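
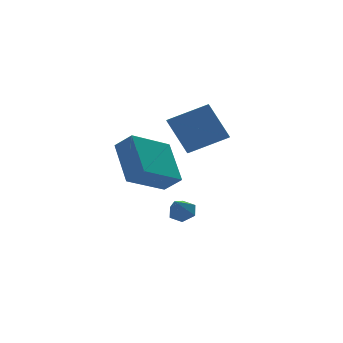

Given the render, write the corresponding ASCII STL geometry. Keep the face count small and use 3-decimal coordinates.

solid 
facet normal 0.519 0.474 -0.712
outer loop
vertex 0.778 -1.547 -1.171
vertex 0.244 -1.434 -1.485
vertex 0.452 -1.02 -1.058
endloop
endfacet
facet normal 0.416 0.063 0.907
outer loop
vertex 0.778 -1.547 -1.171
vertex 0.452 -1.02 -1.058
vertex -0.404 -2.026 -0.595
endloop
endfacet
facet normal 0.518 0.474 -0.712
outer loop
vertex 0.452 -1.02 -1.058
vertex 0.244 -1.434 -1.485
vertex -0.082 -0.907 -1.371
endloop
endfacet
facet normal -0.306 0.600 0.739
outer loop
vertex 0.452 -1.02 -1.058
vertex -0.082 -0.907 -1.371
vertex -0.404 -2.026 -0.595
endloop
endfacet
facet normal 0.519 0.475 -0.711
outer loop
vertex -0.082 -0.907 -1.371
vertex 0.244 -1.434 -1.485
vertex -0.291 -1.32 -1.799
endloop
endfacet
facet normal -0.930 0.349 0.117
outer loop
vertex -0.082 -0.907 -1.371
vertex -0.291 -1.32 -1.799
vertex -0.404 -2.026 -0.595
endloop
endfacet
facet normal 0.519 0.474 -0.712
outer loop
vertex -0.291 -1.32 -1.799
vertex 0.244 -1.434 -1.485
vertex 0.035 -1.847 -1.912
endloop
endfacet
facet normal -0.831 -0.442 -0.337
outer loop
vertex -0.291 -1.32 -1.799
vertex 0.035 -1.847 -1.912
vertex -0.404 -2.026 -0.595
endloop
endfacet
facet normal 0.519 0.474 -0.712
outer loop
vertex 0.035 -1.847 -1.912
vertex 0.244 -1.434 -1.485
vertex 0.57 -1.961 -1.598
endloop
endfacet
facet normal -0.109 -0.979 -0.170
outer loop
vertex 0.035 -1.847 -1.912
vertex 0.57 -1.961 -1.598
vertex -0.404 -2.026 -0.595
endloop
endfacet
facet normal 0.519 0.474 -0.712
outer loop
vertex 0.57 -1.961 -1.598
vertex 0.244 -1.434 -1.485
vertex 0.778 -1.547 -1.171
endloop
endfacet
facet normal 0.516 -0.727 0.454
outer loop
vertex 0.57 -1.961 -1.598
vertex 0.778 -1.547 -1.171
vertex -0.404 -2.026 -0.595
endloop
endfacet
facet normal -0.272 0.464 0.843
outer loop
vertex 0.775 1.335 2.844
vertex 2.524 0.8 3.702
vertex 1.406 2.603 2.349
endloop
endfacet
facet normal -0.866 0.265 -0.424
outer loop
vertex 1.956 1.66 0.638
vertex 0.775 1.335 2.844
vertex 1.406 2.603 2.349
endloop
endfacet
facet normal -0.271 0.464 0.843
outer loop
vertex 1.406 2.603 2.349
vertex 2.524 0.8 3.702
vertex 3.154 2.067 3.207
endloop
endfacet
facet normal 0.421 0.845 -0.330
outer loop
vertex 3.154 2.067 3.207
vertex 1.956 1.66 0.638
vertex 1.406 2.603 2.349
endloop
endfacet
facet normal -0.421 -0.845 0.330
outer loop
vertex 0.775 1.335 2.844
vertex 3.074 -0.143 1.991
vertex 2.524 0.8 3.702
endloop
endfacet
facet normal -0.866 0.265 -0.425
outer loop
vertex 1.326 0.393 1.133
vertex 0.775 1.335 2.844
vertex 1.956 1.66 0.638
endloop
endfacet
facet normal -0.421 -0.845 0.330
outer loop
vertex 1.326 0.393 1.133
vertex 3.074 -0.143 1.991
vertex 0.775 1.335 2.844
endloop
endfacet
facet normal 0.866 -0.265 0.424
outer loop
vertex 2.524 0.8 3.702
vertex 3.074 -0.143 1.991
vertex 3.154 2.067 3.207
endloop
endfacet
facet normal 0.420 0.845 -0.330
outer loop
vertex 3.705 1.125 1.496
vertex 1.956 1.66 0.638
vertex 3.154 2.067 3.207
endloop
endfacet
facet normal 0.866 -0.265 0.425
outer loop
vertex 3.154 2.067 3.207
vertex 3.074 -0.143 1.991
vertex 3.705 1.125 1.496
endloop
endfacet
facet normal 0.272 -0.464 -0.843
outer loop
vertex 3.705 1.125 1.496
vertex 1.326 0.393 1.133
vertex 1.956 1.66 0.638
endloop
endfacet
facet normal 0.271 -0.464 -0.843
outer loop
vertex 3.074 -0.143 1.991
vertex 1.326 0.393 1.133
vertex 3.705 1.125 1.496
endloop
endfacet
facet normal -0.476 0.594 -0.648
outer loop
vertex -3.289 -3.74 1.576
vertex -3.058 -2.046 2.96
vertex -1.412 -3.242 0.653
endloop
endfacet
facet normal -0.105 -0.770 -0.629
outer loop
vertex -0.922 -3.854 1.32
vertex -3.289 -3.74 1.576
vertex -1.412 -3.242 0.653
endloop
endfacet
facet normal -0.477 0.594 -0.648
outer loop
vertex -1.412 -3.242 0.653
vertex -3.058 -2.046 2.96
vertex -1.182 -1.548 2.037
endloop
endfacet
facet normal 0.873 0.232 -0.429
outer loop
vertex -1.182 -1.548 2.037
vertex -0.922 -3.854 1.32
vertex -1.412 -3.242 0.653
endloop
endfacet
facet normal -0.873 -0.231 0.429
outer loop
vertex -3.289 -3.74 1.576
vertex -2.568 -2.658 3.627
vertex -3.058 -2.046 2.96
endloop
endfacet
facet normal -0.105 -0.770 -0.629
outer loop
vertex -2.798 -4.352 2.243
vertex -3.289 -3.74 1.576
vertex -0.922 -3.854 1.32
endloop
endfacet
facet normal -0.873 -0.232 0.429
outer loop
vertex -2.798 -4.352 2.243
vertex -2.568 -2.658 3.627
vertex -3.289 -3.74 1.576
endloop
endfacet
facet normal 0.105 0.770 0.629
outer loop
vertex -3.058 -2.046 2.96
vertex -2.568 -2.658 3.627
vertex -1.182 -1.548 2.037
endloop
endfacet
facet normal 0.873 0.232 -0.430
outer loop
vertex -0.691 -2.16 2.704
vertex -0.922 -3.854 1.32
vertex -1.182 -1.548 2.037
endloop
endfacet
facet normal 0.105 0.770 0.629
outer loop
vertex -1.182 -1.548 2.037
vertex -2.568 -2.658 3.627
vertex -0.691 -2.16 2.704
endloop
endfacet
facet normal 0.477 -0.594 0.648
outer loop
vertex -0.691 -2.16 2.704
vertex -2.798 -4.352 2.243
vertex -0.922 -3.854 1.32
endloop
endfacet
facet normal 0.476 -0.594 0.648
outer loop
vertex -2.568 -2.658 3.627
vertex -2.798 -4.352 2.243
vertex -0.691 -2.16 2.704
endloop
endfacet

endsolid


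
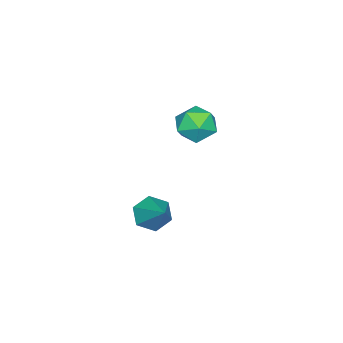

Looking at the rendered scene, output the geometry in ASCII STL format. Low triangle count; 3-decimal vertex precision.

solid 
facet normal -0.222 -0.036 0.974
outer loop
vertex -1.136 -2.07 2.333
vertex -1.453 -2.761 2.235
vertex -0.708 -2.703 2.407
endloop
endfacet
facet normal 0.367 0.349 0.862
outer loop
vertex -1.136 -2.07 2.333
vertex -0.708 -2.703 2.407
vertex -0.427 -2.09 2.039
endloop
endfacet
facet normal 0.200 0.885 0.421
outer loop
vertex -1.136 -2.07 2.333
vertex -0.427 -2.09 2.039
vertex -0.999 -1.771 1.64
endloop
endfacet
facet normal -0.492 0.830 0.261
outer loop
vertex -1.136 -2.07 2.333
vertex -0.999 -1.771 1.64
vertex -1.633 -2.185 1.761
endloop
endfacet
facet normal -0.754 0.260 0.603
outer loop
vertex -1.136 -2.07 2.333
vertex -1.633 -2.185 1.761
vertex -1.453 -2.761 2.235
endloop
endfacet
facet normal 0.844 -0.068 0.532
outer loop
vertex -0.427 -2.09 2.039
vertex -0.708 -2.703 2.407
vertex -0.307 -2.795 1.759
endloop
endfacet
facet normal -0.111 -0.692 0.713
outer loop
vertex -0.708 -2.703 2.407
vertex -1.453 -2.761 2.235
vertex -0.941 -3.209 1.88
endloop
endfacet
facet normal -0.971 -0.210 0.113
outer loop
vertex -1.453 -2.761 2.235
vertex -1.633 -2.185 1.761
vertex -1.513 -2.89 1.481
endloop
endfacet
facet normal -0.548 0.711 -0.440
outer loop
vertex -1.633 -2.185 1.761
vertex -0.999 -1.771 1.64
vertex -1.232 -2.277 1.113
endloop
endfacet
facet normal 0.573 0.799 -0.182
outer loop
vertex -0.999 -1.771 1.64
vertex -0.427 -2.09 2.039
vertex -0.487 -2.219 1.285
endloop
endfacet
facet normal 0.492 -0.830 -0.261
outer loop
vertex -0.804 -2.91 1.187
vertex -0.307 -2.795 1.759
vertex -0.941 -3.209 1.88
endloop
endfacet
facet normal -0.200 -0.885 -0.421
outer loop
vertex -0.804 -2.91 1.187
vertex -0.941 -3.209 1.88
vertex -1.513 -2.89 1.481
endloop
endfacet
facet normal -0.367 -0.349 -0.862
outer loop
vertex -0.804 -2.91 1.187
vertex -1.513 -2.89 1.481
vertex -1.232 -2.277 1.113
endloop
endfacet
facet normal 0.222 0.036 -0.974
outer loop
vertex -0.804 -2.91 1.187
vertex -1.232 -2.277 1.113
vertex -0.487 -2.219 1.285
endloop
endfacet
facet normal 0.754 -0.260 -0.603
outer loop
vertex -0.804 -2.91 1.187
vertex -0.487 -2.219 1.285
vertex -0.307 -2.795 1.759
endloop
endfacet
facet normal 0.548 -0.711 0.440
outer loop
vertex -0.941 -3.209 1.88
vertex -0.307 -2.795 1.759
vertex -0.708 -2.703 2.407
endloop
endfacet
facet normal -0.573 -0.799 0.182
outer loop
vertex -1.513 -2.89 1.481
vertex -0.941 -3.209 1.88
vertex -1.453 -2.761 2.235
endloop
endfacet
facet normal -0.844 0.068 -0.532
outer loop
vertex -1.232 -2.277 1.113
vertex -1.513 -2.89 1.481
vertex -1.633 -2.185 1.761
endloop
endfacet
facet normal 0.111 0.692 -0.713
outer loop
vertex -0.487 -2.219 1.285
vertex -1.232 -2.277 1.113
vertex -0.999 -1.771 1.64
endloop
endfacet
facet normal 0.971 0.210 -0.113
outer loop
vertex -0.307 -2.795 1.759
vertex -0.487 -2.219 1.285
vertex -0.427 -2.09 2.039
endloop
endfacet
facet normal -0.504 -0.601 -0.621
outer loop
vertex 3.318 -2.164 0.091
vertex 2.765 -1.932 0.315
vertex 3.05 -1.653 -0.186
endloop
endfacet
facet normal 0.889 0.264 -0.373
outer loop
vertex 3.318 -2.164 0.091
vertex 3.05 -1.653 -0.186
vertex 3.455 -1.108 1.165
endloop
endfacet
facet normal -0.503 -0.601 -0.621
outer loop
vertex 3.05 -1.653 -0.186
vertex 2.765 -1.932 0.315
vertex 2.497 -1.422 0.038
endloop
endfacet
facet normal 0.201 0.886 -0.418
outer loop
vertex 3.05 -1.653 -0.186
vertex 2.497 -1.422 0.038
vertex 3.455 -1.108 1.165
endloop
endfacet
facet normal -0.504 -0.601 -0.620
outer loop
vertex 2.497 -1.422 0.038
vertex 2.765 -1.932 0.315
vertex 2.212 -1.7 0.539
endloop
endfacet
facet normal -0.498 0.847 0.187
outer loop
vertex 2.497 -1.422 0.038
vertex 2.212 -1.7 0.539
vertex 3.455 -1.108 1.165
endloop
endfacet
facet normal -0.504 -0.601 -0.620
outer loop
vertex 2.212 -1.7 0.539
vertex 2.765 -1.932 0.315
vertex 2.481 -2.211 0.816
endloop
endfacet
facet normal -0.511 0.186 0.839
outer loop
vertex 2.212 -1.7 0.539
vertex 2.481 -2.211 0.816
vertex 3.455 -1.108 1.165
endloop
endfacet
facet normal -0.504 -0.601 -0.620
outer loop
vertex 2.481 -2.211 0.816
vertex 2.765 -1.932 0.315
vertex 3.034 -2.443 0.592
endloop
endfacet
facet normal 0.176 -0.435 0.883
outer loop
vertex 2.481 -2.211 0.816
vertex 3.034 -2.443 0.592
vertex 3.455 -1.108 1.165
endloop
endfacet
facet normal -0.504 -0.601 -0.620
outer loop
vertex 3.034 -2.443 0.592
vertex 2.765 -1.932 0.315
vertex 3.318 -2.164 0.091
endloop
endfacet
facet normal 0.876 -0.395 0.277
outer loop
vertex 3.034 -2.443 0.592
vertex 3.318 -2.164 0.091
vertex 3.455 -1.108 1.165
endloop
endfacet

endsolid


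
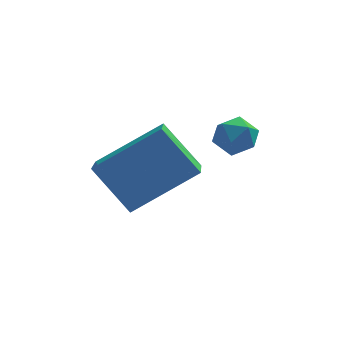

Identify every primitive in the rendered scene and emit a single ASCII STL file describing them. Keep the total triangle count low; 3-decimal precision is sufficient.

solid 
facet normal -0.817 -0.207 -0.538
outer loop
vertex -2.91 -0.962 -2.162
vertex -2.85 0.507 -2.818
vertex -1.967 -1.541 -3.371
endloop
endfacet
facet normal -0.037 -0.912 0.408
outer loop
vertex -0.25 -1.107 -2.242
vertex -2.91 -0.962 -2.162
vertex -1.967 -1.541 -3.371
endloop
endfacet
facet normal -0.817 -0.207 -0.538
outer loop
vertex -1.967 -1.541 -3.371
vertex -2.85 0.507 -2.818
vertex -1.906 -0.073 -4.028
endloop
endfacet
facet normal 0.575 -0.354 -0.738
outer loop
vertex -1.906 -0.073 -4.028
vertex -0.25 -1.107 -2.242
vertex -1.967 -1.541 -3.371
endloop
endfacet
facet normal -0.575 0.353 0.738
outer loop
vertex -2.91 -0.962 -2.162
vertex -1.133 0.941 -1.689
vertex -2.85 0.507 -2.818
endloop
endfacet
facet normal -0.037 -0.912 0.408
outer loop
vertex -1.194 -0.527 -1.032
vertex -2.91 -0.962 -2.162
vertex -0.25 -1.107 -2.242
endloop
endfacet
facet normal -0.575 0.354 0.737
outer loop
vertex -1.194 -0.527 -1.032
vertex -1.133 0.941 -1.689
vertex -2.91 -0.962 -2.162
endloop
endfacet
facet normal 0.038 0.912 -0.408
outer loop
vertex -2.85 0.507 -2.818
vertex -1.133 0.941 -1.689
vertex -1.906 -0.073 -4.028
endloop
endfacet
facet normal 0.575 -0.353 -0.738
outer loop
vertex -0.19 0.362 -2.898
vertex -0.25 -1.107 -2.242
vertex -1.906 -0.073 -4.028
endloop
endfacet
facet normal 0.037 0.912 -0.408
outer loop
vertex -1.906 -0.073 -4.028
vertex -1.133 0.941 -1.689
vertex -0.19 0.362 -2.898
endloop
endfacet
facet normal 0.817 0.207 0.538
outer loop
vertex -0.19 0.362 -2.898
vertex -1.194 -0.527 -1.032
vertex -0.25 -1.107 -2.242
endloop
endfacet
facet normal 0.817 0.207 0.538
outer loop
vertex -1.133 0.941 -1.689
vertex -1.194 -0.527 -1.032
vertex -0.19 0.362 -2.898
endloop
endfacet
facet normal -0.443 0.439 0.782
outer loop
vertex 0.216 0.557 -1.54
vertex 0.314 0.02 -1.183
vertex 0.764 0.492 -1.193
endloop
endfacet
facet normal -0.122 0.922 0.366
outer loop
vertex 0.216 0.557 -1.54
vertex 0.764 0.492 -1.193
vertex 0.788 0.735 -1.797
endloop
endfacet
facet normal -0.401 0.869 -0.290
outer loop
vertex 0.216 0.557 -1.54
vertex 0.788 0.735 -1.797
vertex 0.353 0.413 -2.161
endloop
endfacet
facet normal -0.893 0.352 -0.279
outer loop
vertex 0.216 0.557 -1.54
vertex 0.353 0.413 -2.161
vertex 0.06 -0.029 -1.781
endloop
endfacet
facet normal -0.919 0.087 0.383
outer loop
vertex 0.216 0.557 -1.54
vertex 0.06 -0.029 -1.781
vertex 0.314 0.02 -1.183
endloop
endfacet
facet normal 0.569 0.755 0.326
outer loop
vertex 0.788 0.735 -1.797
vertex 0.764 0.492 -1.193
vertex 1.24 0.309 -1.599
endloop
endfacet
facet normal 0.050 -0.027 0.998
outer loop
vertex 0.764 0.492 -1.193
vertex 0.314 0.02 -1.183
vertex 0.947 -0.133 -1.219
endloop
endfacet
facet normal -0.719 -0.598 0.354
outer loop
vertex 0.314 0.02 -1.183
vertex 0.06 -0.029 -1.781
vertex 0.512 -0.455 -1.583
endloop
endfacet
facet normal -0.676 -0.168 -0.717
outer loop
vertex 0.06 -0.029 -1.781
vertex 0.353 0.413 -2.161
vertex 0.536 -0.212 -2.187
endloop
endfacet
facet normal 0.120 0.668 -0.734
outer loop
vertex 0.353 0.413 -2.161
vertex 0.788 0.735 -1.797
vertex 0.986 0.26 -2.197
endloop
endfacet
facet normal 0.893 -0.352 0.279
outer loop
vertex 1.084 -0.277 -1.84
vertex 1.24 0.309 -1.599
vertex 0.947 -0.133 -1.219
endloop
endfacet
facet normal 0.401 -0.869 0.290
outer loop
vertex 1.084 -0.277 -1.84
vertex 0.947 -0.133 -1.219
vertex 0.512 -0.455 -1.583
endloop
endfacet
facet normal 0.122 -0.922 -0.366
outer loop
vertex 1.084 -0.277 -1.84
vertex 0.512 -0.455 -1.583
vertex 0.536 -0.212 -2.187
endloop
endfacet
facet normal 0.443 -0.439 -0.782
outer loop
vertex 1.084 -0.277 -1.84
vertex 0.536 -0.212 -2.187
vertex 0.986 0.26 -2.197
endloop
endfacet
facet normal 0.919 -0.087 -0.383
outer loop
vertex 1.084 -0.277 -1.84
vertex 0.986 0.26 -2.197
vertex 1.24 0.309 -1.599
endloop
endfacet
facet normal 0.676 0.168 0.717
outer loop
vertex 0.947 -0.133 -1.219
vertex 1.24 0.309 -1.599
vertex 0.764 0.492 -1.193
endloop
endfacet
facet normal -0.120 -0.668 0.734
outer loop
vertex 0.512 -0.455 -1.583
vertex 0.947 -0.133 -1.219
vertex 0.314 0.02 -1.183
endloop
endfacet
facet normal -0.569 -0.755 -0.326
outer loop
vertex 0.536 -0.212 -2.187
vertex 0.512 -0.455 -1.583
vertex 0.06 -0.029 -1.781
endloop
endfacet
facet normal -0.050 0.027 -0.998
outer loop
vertex 0.986 0.26 -2.197
vertex 0.536 -0.212 -2.187
vertex 0.353 0.413 -2.161
endloop
endfacet
facet normal 0.719 0.598 -0.354
outer loop
vertex 1.24 0.309 -1.599
vertex 0.986 0.26 -2.197
vertex 0.788 0.735 -1.797
endloop
endfacet

endsolid


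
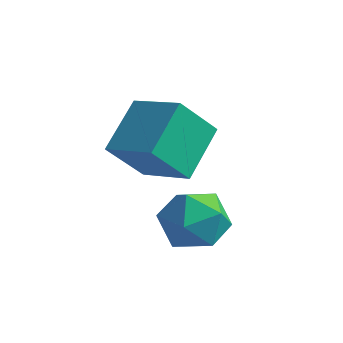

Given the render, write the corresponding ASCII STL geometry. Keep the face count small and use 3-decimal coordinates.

solid 
facet normal -0.375 0.897 0.235
outer loop
vertex -0.841 -0.467 -0.119
vertex -1.505 -0.973 0.755
vertex -0.39 -0.571 0.998
endloop
endfacet
facet normal 0.287 0.958 -0.027
outer loop
vertex -0.841 -0.467 -0.119
vertex -0.39 -0.571 0.998
vertex 0.309 -0.807 0.04
endloop
endfacet
facet normal 0.293 0.672 -0.680
outer loop
vertex -0.841 -0.467 -0.119
vertex 0.309 -0.807 0.04
vertex -0.374 -1.354 -0.795
endloop
endfacet
facet normal -0.364 0.436 -0.823
outer loop
vertex -0.841 -0.467 -0.119
vertex -0.374 -1.354 -0.795
vertex -1.495 -1.456 -0.353
endloop
endfacet
facet normal -0.777 0.575 -0.258
outer loop
vertex -0.841 -0.467 -0.119
vertex -1.495 -1.456 -0.353
vertex -1.505 -0.973 0.755
endloop
endfacet
facet normal 0.723 0.572 0.387
outer loop
vertex 0.309 -0.807 0.04
vertex -0.39 -0.571 0.998
vertex 0.355 -1.524 1.013
endloop
endfacet
facet normal -0.347 0.474 0.809
outer loop
vertex -0.39 -0.571 0.998
vertex -1.505 -0.973 0.755
vertex -0.766 -1.626 1.455
endloop
endfacet
facet normal -0.999 -0.048 0.012
outer loop
vertex -1.505 -0.973 0.755
vertex -1.495 -1.456 -0.353
vertex -1.449 -2.173 0.62
endloop
endfacet
facet normal -0.331 -0.273 -0.903
outer loop
vertex -1.495 -1.456 -0.353
vertex -0.374 -1.354 -0.795
vertex -0.75 -2.409 -0.338
endloop
endfacet
facet normal 0.733 0.110 -0.671
outer loop
vertex -0.374 -1.354 -0.795
vertex 0.309 -0.807 0.04
vertex 0.365 -2.007 -0.095
endloop
endfacet
facet normal 0.364 -0.436 0.823
outer loop
vertex -0.299 -2.513 0.779
vertex 0.355 -1.524 1.013
vertex -0.766 -1.626 1.455
endloop
endfacet
facet normal -0.293 -0.672 0.680
outer loop
vertex -0.299 -2.513 0.779
vertex -0.766 -1.626 1.455
vertex -1.449 -2.173 0.62
endloop
endfacet
facet normal -0.287 -0.958 0.027
outer loop
vertex -0.299 -2.513 0.779
vertex -1.449 -2.173 0.62
vertex -0.75 -2.409 -0.338
endloop
endfacet
facet normal 0.375 -0.897 -0.235
outer loop
vertex -0.299 -2.513 0.779
vertex -0.75 -2.409 -0.338
vertex 0.365 -2.007 -0.095
endloop
endfacet
facet normal 0.777 -0.575 0.258
outer loop
vertex -0.299 -2.513 0.779
vertex 0.365 -2.007 -0.095
vertex 0.355 -1.524 1.013
endloop
endfacet
facet normal 0.331 0.273 0.903
outer loop
vertex -0.766 -1.626 1.455
vertex 0.355 -1.524 1.013
vertex -0.39 -0.571 0.998
endloop
endfacet
facet normal -0.733 -0.110 0.671
outer loop
vertex -1.449 -2.173 0.62
vertex -0.766 -1.626 1.455
vertex -1.505 -0.973 0.755
endloop
endfacet
facet normal -0.723 -0.572 -0.387
outer loop
vertex -0.75 -2.409 -0.338
vertex -1.449 -2.173 0.62
vertex -1.495 -1.456 -0.353
endloop
endfacet
facet normal 0.347 -0.474 -0.809
outer loop
vertex 0.365 -2.007 -0.095
vertex -0.75 -2.409 -0.338
vertex -0.374 -1.354 -0.795
endloop
endfacet
facet normal 0.999 0.048 -0.012
outer loop
vertex 0.355 -1.524 1.013
vertex 0.365 -2.007 -0.095
vertex 0.309 -0.807 0.04
endloop
endfacet
facet normal -0.924 0.157 -0.350
outer loop
vertex -4.637 1.534 2.435
vertex -3.902 2.531 0.942
vertex -4.511 -0.288 1.281
endloop
endfacet
facet normal -0.379 -0.514 0.770
outer loop
vertex -2.618 -0.611 1.998
vertex -4.637 1.534 2.435
vertex -4.511 -0.288 1.281
endloop
endfacet
facet normal -0.924 0.157 -0.350
outer loop
vertex -4.511 -0.288 1.281
vertex -3.902 2.531 0.942
vertex -3.776 0.709 -0.212
endloop
endfacet
facet normal 0.058 -0.843 -0.534
outer loop
vertex -3.776 0.709 -0.212
vertex -2.618 -0.611 1.998
vertex -4.511 -0.288 1.281
endloop
endfacet
facet normal -0.058 0.843 0.534
outer loop
vertex -4.637 1.534 2.435
vertex -2.009 2.208 1.659
vertex -3.902 2.531 0.942
endloop
endfacet
facet normal -0.379 -0.514 0.770
outer loop
vertex -2.744 1.211 3.152
vertex -4.637 1.534 2.435
vertex -2.618 -0.611 1.998
endloop
endfacet
facet normal -0.058 0.843 0.534
outer loop
vertex -2.744 1.211 3.152
vertex -2.009 2.208 1.659
vertex -4.637 1.534 2.435
endloop
endfacet
facet normal 0.379 0.514 -0.770
outer loop
vertex -3.902 2.531 0.942
vertex -2.009 2.208 1.659
vertex -3.776 0.709 -0.212
endloop
endfacet
facet normal 0.058 -0.843 -0.534
outer loop
vertex -1.883 0.386 0.505
vertex -2.618 -0.611 1.998
vertex -3.776 0.709 -0.212
endloop
endfacet
facet normal 0.379 0.514 -0.770
outer loop
vertex -3.776 0.709 -0.212
vertex -2.009 2.208 1.659
vertex -1.883 0.386 0.505
endloop
endfacet
facet normal 0.924 -0.157 0.350
outer loop
vertex -1.883 0.386 0.505
vertex -2.744 1.211 3.152
vertex -2.618 -0.611 1.998
endloop
endfacet
facet normal 0.924 -0.157 0.350
outer loop
vertex -2.009 2.208 1.659
vertex -2.744 1.211 3.152
vertex -1.883 0.386 0.505
endloop
endfacet

endsolid


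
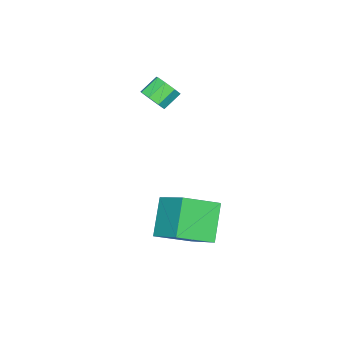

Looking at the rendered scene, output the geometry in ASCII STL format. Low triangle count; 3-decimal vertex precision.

solid 
facet normal 0.780 -0.247 -0.575
outer loop
vertex -2.612 -2.43 2.365
vertex -2.913 -2.038 1.788
vertex -2.44 -1.874 2.36
endloop
endfacet
facet normal 0.552 -0.163 0.818
outer loop
vertex -2.612 -2.43 2.365
vertex -2.44 -1.874 2.36
vertex -3.485 -2.154 3.009
endloop
endfacet
facet normal 0.552 -0.162 0.818
outer loop
vertex -3.485 -2.154 3.009
vertex -2.44 -1.874 2.36
vertex -3.314 -1.598 3.004
endloop
endfacet
facet normal -0.780 0.245 0.575
outer loop
vertex -3.485 -2.154 3.009
vertex -3.314 -1.598 3.004
vertex -3.787 -1.762 2.432
endloop
endfacet
facet normal 0.780 -0.246 -0.575
outer loop
vertex -2.44 -1.874 2.36
vertex -2.913 -2.038 1.788
vertex -2.546 -1.414 2.019
endloop
endfacet
facet normal 0.598 0.562 0.571
outer loop
vertex -2.44 -1.874 2.36
vertex -2.546 -1.414 2.019
vertex -3.314 -1.598 3.004
endloop
endfacet
facet normal 0.600 0.560 0.572
outer loop
vertex -3.314 -1.598 3.004
vertex -2.546 -1.414 2.019
vertex -3.419 -1.138 2.664
endloop
endfacet
facet normal -0.780 0.247 0.575
outer loop
vertex -3.314 -1.598 3.004
vertex -3.419 -1.138 2.664
vertex -3.787 -1.762 2.432
endloop
endfacet
facet normal 0.780 -0.246 -0.576
outer loop
vertex -2.546 -1.414 2.019
vertex -2.913 -2.038 1.788
vertex -2.867 -1.32 1.544
endloop
endfacet
facet normal 0.295 0.956 -0.010
outer loop
vertex -2.546 -1.414 2.019
vertex -2.867 -1.32 1.544
vertex -3.419 -1.138 2.664
endloop
endfacet
facet normal 0.295 0.956 -0.010
outer loop
vertex -3.419 -1.138 2.664
vertex -2.867 -1.32 1.544
vertex -3.74 -1.044 2.188
endloop
endfacet
facet normal -0.780 0.246 0.575
outer loop
vertex -3.419 -1.138 2.664
vertex -3.74 -1.044 2.188
vertex -3.787 -1.762 2.432
endloop
endfacet
facet normal 0.780 -0.245 -0.575
outer loop
vertex -2.867 -1.32 1.544
vertex -2.913 -2.038 1.788
vertex -3.215 -1.646 1.211
endloop
endfacet
facet normal -0.181 0.791 -0.585
outer loop
vertex -2.867 -1.32 1.544
vertex -3.215 -1.646 1.211
vertex -3.74 -1.044 2.188
endloop
endfacet
facet normal -0.181 0.791 -0.585
outer loop
vertex -3.74 -1.044 2.188
vertex -3.215 -1.646 1.211
vertex -4.088 -1.37 1.855
endloop
endfacet
facet normal -0.781 0.246 0.575
outer loop
vertex -3.74 -1.044 2.188
vertex -4.088 -1.37 1.855
vertex -3.787 -1.762 2.432
endloop
endfacet
facet normal 0.780 -0.245 -0.575
outer loop
vertex -3.215 -1.646 1.211
vertex -2.913 -2.038 1.788
vertex -3.386 -2.202 1.216
endloop
endfacet
facet normal -0.552 0.162 -0.818
outer loop
vertex -3.215 -1.646 1.211
vertex -3.386 -2.202 1.216
vertex -4.088 -1.37 1.855
endloop
endfacet
facet normal -0.551 0.163 -0.818
outer loop
vertex -4.088 -1.37 1.855
vertex -3.386 -2.202 1.216
vertex -4.26 -1.926 1.86
endloop
endfacet
facet normal -0.780 0.247 0.575
outer loop
vertex -4.088 -1.37 1.855
vertex -4.26 -1.926 1.86
vertex -3.787 -1.762 2.432
endloop
endfacet
facet normal 0.780 -0.247 -0.575
outer loop
vertex -3.386 -2.202 1.216
vertex -2.913 -2.038 1.788
vertex -3.281 -2.662 1.556
endloop
endfacet
facet normal -0.599 -0.560 -0.573
outer loop
vertex -3.386 -2.202 1.216
vertex -3.281 -2.662 1.556
vertex -4.26 -1.926 1.86
endloop
endfacet
facet normal -0.599 -0.561 -0.571
outer loop
vertex -4.26 -1.926 1.86
vertex -3.281 -2.662 1.556
vertex -4.154 -2.386 2.201
endloop
endfacet
facet normal -0.780 0.246 0.575
outer loop
vertex -4.26 -1.926 1.86
vertex -4.154 -2.386 2.201
vertex -3.787 -1.762 2.432
endloop
endfacet
facet normal 0.780 -0.246 -0.575
outer loop
vertex -3.281 -2.662 1.556
vertex -2.913 -2.038 1.788
vertex -2.96 -2.756 2.032
endloop
endfacet
facet normal -0.295 -0.956 0.010
outer loop
vertex -3.281 -2.662 1.556
vertex -2.96 -2.756 2.032
vertex -4.154 -2.386 2.201
endloop
endfacet
facet normal -0.295 -0.956 0.010
outer loop
vertex -4.154 -2.386 2.201
vertex -2.96 -2.756 2.032
vertex -3.833 -2.48 2.676
endloop
endfacet
facet normal -0.780 0.246 0.576
outer loop
vertex -4.154 -2.386 2.201
vertex -3.833 -2.48 2.676
vertex -3.787 -1.762 2.432
endloop
endfacet
facet normal 0.781 -0.246 -0.575
outer loop
vertex -2.96 -2.756 2.032
vertex -2.913 -2.038 1.788
vertex -2.612 -2.43 2.365
endloop
endfacet
facet normal 0.181 -0.791 0.585
outer loop
vertex -2.96 -2.756 2.032
vertex -2.612 -2.43 2.365
vertex -3.833 -2.48 2.676
endloop
endfacet
facet normal 0.181 -0.791 0.585
outer loop
vertex -3.833 -2.48 2.676
vertex -2.612 -2.43 2.365
vertex -3.485 -2.154 3.009
endloop
endfacet
facet normal -0.780 0.245 0.575
outer loop
vertex -3.833 -2.48 2.676
vertex -3.485 -2.154 3.009
vertex -3.787 -1.762 2.432
endloop
endfacet
facet normal -0.653 -0.305 0.693
outer loop
vertex 1.128 1.357 -0.637
vertex 1.712 3.02 0.645
vertex -0.211 2.435 -1.424
endloop
endfacet
facet normal -0.268 -0.763 -0.588
outer loop
vertex 1.128 3.06 -2.845
vertex 1.128 1.357 -0.637
vertex -0.211 2.435 -1.424
endloop
endfacet
facet normal -0.653 -0.305 0.693
outer loop
vertex -0.211 2.435 -1.424
vertex 1.712 3.02 0.645
vertex 0.374 4.098 -0.142
endloop
endfacet
facet normal -0.708 0.570 -0.416
outer loop
vertex 0.374 4.098 -0.142
vertex 1.128 3.06 -2.845
vertex -0.211 2.435 -1.424
endloop
endfacet
facet normal 0.708 -0.570 0.417
outer loop
vertex 1.128 1.357 -0.637
vertex 3.051 3.645 -0.776
vertex 1.712 3.02 0.645
endloop
endfacet
facet normal -0.269 -0.763 -0.588
outer loop
vertex 2.466 1.982 -2.058
vertex 1.128 1.357 -0.637
vertex 1.128 3.06 -2.845
endloop
endfacet
facet normal 0.708 -0.570 0.416
outer loop
vertex 2.466 1.982 -2.058
vertex 3.051 3.645 -0.776
vertex 1.128 1.357 -0.637
endloop
endfacet
facet normal 0.268 0.763 0.588
outer loop
vertex 1.712 3.02 0.645
vertex 3.051 3.645 -0.776
vertex 0.374 4.098 -0.142
endloop
endfacet
facet normal -0.708 0.570 -0.416
outer loop
vertex 1.712 4.723 -1.563
vertex 1.128 3.06 -2.845
vertex 0.374 4.098 -0.142
endloop
endfacet
facet normal 0.268 0.763 0.588
outer loop
vertex 0.374 4.098 -0.142
vertex 3.051 3.645 -0.776
vertex 1.712 4.723 -1.563
endloop
endfacet
facet normal 0.653 0.305 -0.693
outer loop
vertex 1.712 4.723 -1.563
vertex 2.466 1.982 -2.058
vertex 1.128 3.06 -2.845
endloop
endfacet
facet normal 0.653 0.305 -0.693
outer loop
vertex 3.051 3.645 -0.776
vertex 2.466 1.982 -2.058
vertex 1.712 4.723 -1.563
endloop
endfacet

endsolid


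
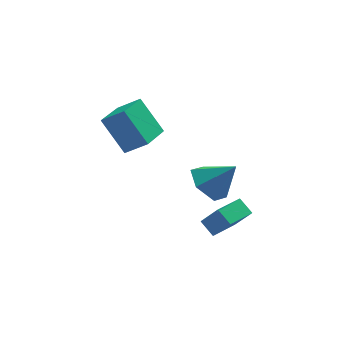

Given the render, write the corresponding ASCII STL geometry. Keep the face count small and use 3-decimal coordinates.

solid 
facet normal -0.447 0.690 0.569
outer loop
vertex 3.444 -4.159 -0.055
vertex 4.487 -3.324 -0.248
vertex 2.89 -3.696 -1.052
endloop
endfacet
facet normal -0.773 -0.618 0.142
outer loop
vertex 3.253 -4.256 -1.512
vertex 3.444 -4.159 -0.055
vertex 2.89 -3.696 -1.052
endloop
endfacet
facet normal -0.447 0.691 0.569
outer loop
vertex 2.89 -3.696 -1.052
vertex 4.487 -3.324 -0.248
vertex 3.934 -2.862 -1.244
endloop
endfacet
facet normal -0.449 0.375 -0.811
outer loop
vertex 3.934 -2.862 -1.244
vertex 3.253 -4.256 -1.512
vertex 2.89 -3.696 -1.052
endloop
endfacet
facet normal 0.450 -0.374 0.811
outer loop
vertex 3.444 -4.159 -0.055
vertex 4.85 -3.884 -0.708
vertex 4.487 -3.324 -0.248
endloop
endfacet
facet normal -0.773 -0.618 0.142
outer loop
vertex 3.806 -4.718 -0.516
vertex 3.444 -4.159 -0.055
vertex 3.253 -4.256 -1.512
endloop
endfacet
facet normal 0.450 -0.377 0.810
outer loop
vertex 3.806 -4.718 -0.516
vertex 4.85 -3.884 -0.708
vertex 3.444 -4.159 -0.055
endloop
endfacet
facet normal 0.773 0.618 -0.142
outer loop
vertex 4.487 -3.324 -0.248
vertex 4.85 -3.884 -0.708
vertex 3.934 -2.862 -1.244
endloop
endfacet
facet normal -0.451 0.376 -0.810
outer loop
vertex 4.296 -3.421 -1.705
vertex 3.253 -4.256 -1.512
vertex 3.934 -2.862 -1.244
endloop
endfacet
facet normal 0.773 0.618 -0.143
outer loop
vertex 3.934 -2.862 -1.244
vertex 4.85 -3.884 -0.708
vertex 4.296 -3.421 -1.705
endloop
endfacet
facet normal 0.447 -0.690 -0.569
outer loop
vertex 4.296 -3.421 -1.705
vertex 3.806 -4.718 -0.516
vertex 3.253 -4.256 -1.512
endloop
endfacet
facet normal 0.447 -0.690 -0.569
outer loop
vertex 4.85 -3.884 -0.708
vertex 3.806 -4.718 -0.516
vertex 4.296 -3.421 -1.705
endloop
endfacet
facet normal -0.662 0.189 -0.725
outer loop
vertex 3.782 -3.115 0.788
vertex 3.17 -3.74 1.184
vertex 3.148 -2.816 1.445
endloop
endfacet
facet normal 0.634 0.719 0.284
outer loop
vertex 3.782 -3.115 0.788
vertex 3.148 -2.816 1.445
vertex 4.15 -4.02 2.256
endloop
endfacet
facet normal -0.663 0.189 -0.725
outer loop
vertex 3.148 -2.816 1.445
vertex 3.17 -3.74 1.184
vertex 2.537 -3.441 1.841
endloop
endfacet
facet normal -0.018 0.548 0.836
outer loop
vertex 3.148 -2.816 1.445
vertex 2.537 -3.441 1.841
vertex 4.15 -4.02 2.256
endloop
endfacet
facet normal -0.663 0.190 -0.725
outer loop
vertex 2.537 -3.441 1.841
vertex 3.17 -3.74 1.184
vertex 2.558 -4.365 1.58
endloop
endfacet
facet normal -0.328 -0.264 0.907
outer loop
vertex 2.537 -3.441 1.841
vertex 2.558 -4.365 1.58
vertex 4.15 -4.02 2.256
endloop
endfacet
facet normal -0.663 0.190 -0.725
outer loop
vertex 2.558 -4.365 1.58
vertex 3.17 -3.74 1.184
vertex 3.191 -4.663 0.923
endloop
endfacet
facet normal 0.015 -0.905 0.425
outer loop
vertex 2.558 -4.365 1.58
vertex 3.191 -4.663 0.923
vertex 4.15 -4.02 2.256
endloop
endfacet
facet normal -0.663 0.190 -0.725
outer loop
vertex 3.191 -4.663 0.923
vertex 3.17 -3.74 1.184
vertex 3.803 -4.038 0.527
endloop
endfacet
facet normal 0.668 -0.734 -0.126
outer loop
vertex 3.191 -4.663 0.923
vertex 3.803 -4.038 0.527
vertex 4.15 -4.02 2.256
endloop
endfacet
facet normal -0.663 0.190 -0.725
outer loop
vertex 3.803 -4.038 0.527
vertex 3.17 -3.74 1.184
vertex 3.782 -3.115 0.788
endloop
endfacet
facet normal 0.977 0.078 -0.197
outer loop
vertex 3.803 -4.038 0.527
vertex 3.782 -3.115 0.788
vertex 4.15 -4.02 2.256
endloop
endfacet
facet normal -0.545 -0.814 0.202
outer loop
vertex 0.244 -2.246 4.657
vertex -0.582 -1.864 3.97
vertex 0.988 -3.081 3.299
endloop
endfacet
facet normal 0.724 -0.335 0.603
outer loop
vertex 1.822 -1.836 2.99
vertex 0.244 -2.246 4.657
vertex 0.988 -3.081 3.299
endloop
endfacet
facet normal -0.545 -0.814 0.201
outer loop
vertex 0.988 -3.081 3.299
vertex -0.582 -1.864 3.97
vertex 0.163 -2.699 2.611
endloop
endfacet
facet normal 0.423 -0.475 -0.771
outer loop
vertex 0.163 -2.699 2.611
vertex 1.822 -1.836 2.99
vertex 0.988 -3.081 3.299
endloop
endfacet
facet normal -0.423 0.475 0.772
outer loop
vertex 0.244 -2.246 4.657
vertex 0.252 -0.619 3.661
vertex -0.582 -1.864 3.97
endloop
endfacet
facet normal 0.724 -0.335 0.603
outer loop
vertex 1.077 -1.001 4.349
vertex 0.244 -2.246 4.657
vertex 1.822 -1.836 2.99
endloop
endfacet
facet normal -0.424 0.474 0.772
outer loop
vertex 1.077 -1.001 4.349
vertex 0.252 -0.619 3.661
vertex 0.244 -2.246 4.657
endloop
endfacet
facet normal -0.724 0.335 -0.603
outer loop
vertex -0.582 -1.864 3.97
vertex 0.252 -0.619 3.661
vertex 0.163 -2.699 2.611
endloop
endfacet
facet normal 0.423 -0.474 -0.772
outer loop
vertex 0.996 -1.454 2.303
vertex 1.822 -1.836 2.99
vertex 0.163 -2.699 2.611
endloop
endfacet
facet normal -0.724 0.335 -0.603
outer loop
vertex 0.163 -2.699 2.611
vertex 0.252 -0.619 3.661
vertex 0.996 -1.454 2.303
endloop
endfacet
facet normal 0.544 0.814 -0.202
outer loop
vertex 0.996 -1.454 2.303
vertex 1.077 -1.001 4.349
vertex 1.822 -1.836 2.99
endloop
endfacet
facet normal 0.545 0.814 -0.202
outer loop
vertex 0.252 -0.619 3.661
vertex 1.077 -1.001 4.349
vertex 0.996 -1.454 2.303
endloop
endfacet

endsolid


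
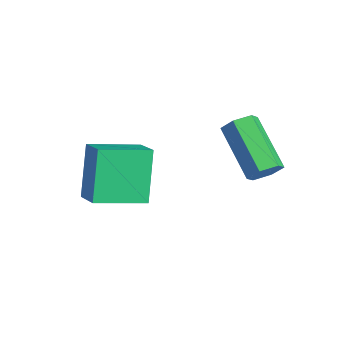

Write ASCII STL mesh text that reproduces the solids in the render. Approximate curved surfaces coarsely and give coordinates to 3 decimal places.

solid 
facet normal 0.858 -0.059 -0.510
outer loop
vertex 0.417 0.039 -1.887
vertex 0.171 0.428 -2.346
vertex 0.489 0.684 -1.84
endloop
endfacet
facet normal 0.502 -0.118 0.857
outer loop
vertex 0.417 0.039 -1.887
vertex 0.489 0.684 -1.84
vertex -1.385 0.163 -0.815
endloop
endfacet
facet normal 0.502 -0.119 0.857
outer loop
vertex -1.385 0.163 -0.815
vertex 0.489 0.684 -1.84
vertex -1.313 0.807 -0.768
endloop
endfacet
facet normal -0.858 0.059 0.510
outer loop
vertex -1.385 0.163 -0.815
vertex -1.313 0.807 -0.768
vertex -1.631 0.552 -1.274
endloop
endfacet
facet normal 0.858 -0.059 -0.510
outer loop
vertex 0.489 0.684 -1.84
vertex 0.171 0.428 -2.346
vertex 0.243 1.073 -2.299
endloop
endfacet
facet normal 0.347 0.799 0.491
outer loop
vertex 0.489 0.684 -1.84
vertex 0.243 1.073 -2.299
vertex -1.313 0.807 -0.768
endloop
endfacet
facet normal 0.347 0.799 0.491
outer loop
vertex -1.313 0.807 -0.768
vertex 0.243 1.073 -2.299
vertex -1.559 1.196 -1.227
endloop
endfacet
facet normal -0.858 0.059 0.510
outer loop
vertex -1.313 0.807 -0.768
vertex -1.559 1.196 -1.227
vertex -1.631 0.552 -1.274
endloop
endfacet
facet normal 0.858 -0.059 -0.510
outer loop
vertex 0.243 1.073 -2.299
vertex 0.171 0.428 -2.346
vertex -0.075 0.817 -2.805
endloop
endfacet
facet normal -0.155 0.917 -0.366
outer loop
vertex 0.243 1.073 -2.299
vertex -0.075 0.817 -2.805
vertex -1.559 1.196 -1.227
endloop
endfacet
facet normal -0.154 0.918 -0.366
outer loop
vertex -1.559 1.196 -1.227
vertex -0.075 0.817 -2.805
vertex -1.877 0.941 -1.733
endloop
endfacet
facet normal -0.858 0.059 0.510
outer loop
vertex -1.559 1.196 -1.227
vertex -1.877 0.941 -1.733
vertex -1.631 0.552 -1.274
endloop
endfacet
facet normal 0.858 -0.059 -0.510
outer loop
vertex -0.075 0.817 -2.805
vertex 0.171 0.428 -2.346
vertex -0.147 0.173 -2.852
endloop
endfacet
facet normal -0.502 0.119 -0.857
outer loop
vertex -0.075 0.817 -2.805
vertex -0.147 0.173 -2.852
vertex -1.877 0.941 -1.733
endloop
endfacet
facet normal -0.502 0.118 -0.857
outer loop
vertex -1.877 0.941 -1.733
vertex -0.147 0.173 -2.852
vertex -1.949 0.296 -1.78
endloop
endfacet
facet normal -0.858 0.059 0.510
outer loop
vertex -1.877 0.941 -1.733
vertex -1.949 0.296 -1.78
vertex -1.631 0.552 -1.274
endloop
endfacet
facet normal 0.858 -0.059 -0.510
outer loop
vertex -0.147 0.173 -2.852
vertex 0.171 0.428 -2.346
vertex 0.099 -0.216 -2.393
endloop
endfacet
facet normal -0.347 -0.799 -0.491
outer loop
vertex -0.147 0.173 -2.852
vertex 0.099 -0.216 -2.393
vertex -1.949 0.296 -1.78
endloop
endfacet
facet normal -0.347 -0.799 -0.491
outer loop
vertex -1.949 0.296 -1.78
vertex 0.099 -0.216 -2.393
vertex -1.703 -0.093 -1.321
endloop
endfacet
facet normal -0.858 0.059 0.510
outer loop
vertex -1.949 0.296 -1.78
vertex -1.703 -0.093 -1.321
vertex -1.631 0.552 -1.274
endloop
endfacet
facet normal 0.858 -0.059 -0.510
outer loop
vertex 0.099 -0.216 -2.393
vertex 0.171 0.428 -2.346
vertex 0.417 0.039 -1.887
endloop
endfacet
facet normal 0.155 -0.918 0.365
outer loop
vertex 0.099 -0.216 -2.393
vertex 0.417 0.039 -1.887
vertex -1.703 -0.093 -1.321
endloop
endfacet
facet normal 0.155 -0.917 0.367
outer loop
vertex -1.703 -0.093 -1.321
vertex 0.417 0.039 -1.887
vertex -1.385 0.163 -0.815
endloop
endfacet
facet normal -0.858 0.059 0.510
outer loop
vertex -1.703 -0.093 -1.321
vertex -1.385 0.163 -0.815
vertex -1.631 0.552 -1.274
endloop
endfacet
facet normal -0.867 0.089 -0.490
outer loop
vertex -4.727 -3.332 -3.035
vertex -4.273 -1.562 -3.518
vertex -3.828 -4.032 -4.751
endloop
endfacet
facet normal -0.240 -0.936 0.256
outer loop
vertex -2.787 -4.138 -4.162
vertex -4.727 -3.332 -3.035
vertex -3.828 -4.032 -4.751
endloop
endfacet
facet normal -0.867 0.089 -0.491
outer loop
vertex -3.828 -4.032 -4.751
vertex -4.273 -1.562 -3.518
vertex -3.373 -2.262 -5.234
endloop
endfacet
facet normal 0.437 -0.340 -0.833
outer loop
vertex -3.373 -2.262 -5.234
vertex -2.787 -4.138 -4.162
vertex -3.828 -4.032 -4.751
endloop
endfacet
facet normal -0.437 0.339 0.833
outer loop
vertex -4.727 -3.332 -3.035
vertex -3.232 -1.668 -2.929
vertex -4.273 -1.562 -3.518
endloop
endfacet
facet normal -0.240 -0.936 0.256
outer loop
vertex -3.687 -3.438 -2.446
vertex -4.727 -3.332 -3.035
vertex -2.787 -4.138 -4.162
endloop
endfacet
facet normal -0.437 0.340 0.833
outer loop
vertex -3.687 -3.438 -2.446
vertex -3.232 -1.668 -2.929
vertex -4.727 -3.332 -3.035
endloop
endfacet
facet normal 0.240 0.936 -0.256
outer loop
vertex -4.273 -1.562 -3.518
vertex -3.232 -1.668 -2.929
vertex -3.373 -2.262 -5.234
endloop
endfacet
facet normal 0.437 -0.339 -0.833
outer loop
vertex -2.333 -2.368 -4.645
vertex -2.787 -4.138 -4.162
vertex -3.373 -2.262 -5.234
endloop
endfacet
facet normal 0.240 0.936 -0.256
outer loop
vertex -3.373 -2.262 -5.234
vertex -3.232 -1.668 -2.929
vertex -2.333 -2.368 -4.645
endloop
endfacet
facet normal 0.867 -0.088 0.491
outer loop
vertex -2.333 -2.368 -4.645
vertex -3.687 -3.438 -2.446
vertex -2.787 -4.138 -4.162
endloop
endfacet
facet normal 0.867 -0.089 0.490
outer loop
vertex -3.232 -1.668 -2.929
vertex -3.687 -3.438 -2.446
vertex -2.333 -2.368 -4.645
endloop
endfacet

endsolid


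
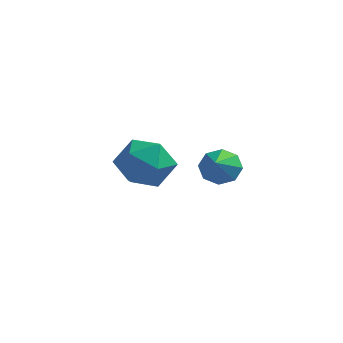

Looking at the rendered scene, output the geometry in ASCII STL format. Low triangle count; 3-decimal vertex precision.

solid 
facet normal -0.193 0.812 -0.551
outer loop
vertex 1.066 1.016 -0.887
vertex 0.697 0.679 -1.255
vertex 0.616 1.011 -0.737
endloop
endfacet
facet normal 0.310 0.169 0.936
outer loop
vertex 1.066 1.016 -0.887
vertex 0.616 1.011 -0.737
vertex 0.923 -0.279 -0.605
endloop
endfacet
facet normal -0.192 0.812 -0.551
outer loop
vertex 0.616 1.011 -0.737
vertex 0.697 0.679 -1.255
vertex 0.213 0.812 -0.89
endloop
endfacet
facet normal -0.359 0.010 0.933
outer loop
vertex 0.616 1.011 -0.737
vertex 0.213 0.812 -0.89
vertex 0.923 -0.279 -0.605
endloop
endfacet
facet normal -0.192 0.812 -0.551
outer loop
vertex 0.213 0.812 -0.89
vertex 0.697 0.679 -1.255
vertex 0.094 0.535 -1.257
endloop
endfacet
facet normal -0.770 -0.364 0.524
outer loop
vertex 0.213 0.812 -0.89
vertex 0.094 0.535 -1.257
vertex 0.923 -0.279 -0.605
endloop
endfacet
facet normal -0.192 0.813 -0.549
outer loop
vertex 0.094 0.535 -1.257
vertex 0.697 0.679 -1.255
vertex 0.328 0.343 -1.623
endloop
endfacet
facet normal -0.679 -0.732 -0.050
outer loop
vertex 0.094 0.535 -1.257
vertex 0.328 0.343 -1.623
vertex 0.923 -0.279 -0.605
endloop
endfacet
facet normal -0.191 0.813 -0.550
outer loop
vertex 0.328 0.343 -1.623
vertex 0.697 0.679 -1.255
vertex 0.778 0.348 -1.772
endloop
endfacet
facet normal -0.141 -0.879 -0.455
outer loop
vertex 0.328 0.343 -1.623
vertex 0.778 0.348 -1.772
vertex 0.923 -0.279 -0.605
endloop
endfacet
facet normal -0.192 0.813 -0.550
outer loop
vertex 0.778 0.348 -1.772
vertex 0.697 0.679 -1.255
vertex 1.181 0.547 -1.619
endloop
endfacet
facet normal 0.527 -0.720 -0.452
outer loop
vertex 0.778 0.348 -1.772
vertex 1.181 0.547 -1.619
vertex 0.923 -0.279 -0.605
endloop
endfacet
facet normal -0.191 0.813 -0.550
outer loop
vertex 1.181 0.547 -1.619
vertex 0.697 0.679 -1.255
vertex 1.3 0.823 -1.252
endloop
endfacet
facet normal 0.937 -0.346 -0.044
outer loop
vertex 1.181 0.547 -1.619
vertex 1.3 0.823 -1.252
vertex 0.923 -0.279 -0.605
endloop
endfacet
facet normal -0.191 0.812 -0.552
outer loop
vertex 1.3 0.823 -1.252
vertex 0.697 0.679 -1.255
vertex 1.066 1.016 -0.887
endloop
endfacet
facet normal 0.847 0.022 0.531
outer loop
vertex 1.3 0.823 -1.252
vertex 1.066 1.016 -0.887
vertex 0.923 -0.279 -0.605
endloop
endfacet
facet normal -0.929 0.272 0.251
outer loop
vertex -3.243 3.568 -2.989
vertex -3.467 2.607 -2.778
vertex -3.096 3.208 -2.057
endloop
endfacet
facet normal -0.465 0.798 0.382
outer loop
vertex -3.243 3.568 -2.989
vertex -3.096 3.208 -2.057
vertex -2.406 3.812 -2.479
endloop
endfacet
facet normal -0.140 0.963 -0.231
outer loop
vertex -3.243 3.568 -2.989
vertex -2.406 3.812 -2.479
vertex -2.351 3.584 -3.461
endloop
endfacet
facet normal -0.402 0.538 -0.741
outer loop
vertex -3.243 3.568 -2.989
vertex -2.351 3.584 -3.461
vertex -3.007 2.839 -3.646
endloop
endfacet
facet normal -0.890 0.110 -0.442
outer loop
vertex -3.243 3.568 -2.989
vertex -3.007 2.839 -3.646
vertex -3.467 2.607 -2.778
endloop
endfacet
facet normal 0.028 0.550 0.834
outer loop
vertex -2.406 3.812 -2.479
vertex -3.096 3.208 -2.057
vertex -2.113 3.001 -1.954
endloop
endfacet
facet normal -0.722 -0.302 0.623
outer loop
vertex -3.096 3.208 -2.057
vertex -3.467 2.607 -2.778
vertex -2.769 2.256 -2.139
endloop
endfacet
facet normal -0.659 -0.562 -0.500
outer loop
vertex -3.467 2.607 -2.778
vertex -3.007 2.839 -3.646
vertex -2.714 2.028 -3.121
endloop
endfacet
facet normal 0.130 0.129 -0.983
outer loop
vertex -3.007 2.839 -3.646
vertex -2.351 3.584 -3.461
vertex -2.024 2.632 -3.543
endloop
endfacet
facet normal 0.556 0.816 -0.158
outer loop
vertex -2.351 3.584 -3.461
vertex -2.406 3.812 -2.479
vertex -1.653 3.233 -2.822
endloop
endfacet
facet normal 0.402 -0.538 0.741
outer loop
vertex -1.877 2.272 -2.611
vertex -2.113 3.001 -1.954
vertex -2.769 2.256 -2.139
endloop
endfacet
facet normal 0.140 -0.963 0.231
outer loop
vertex -1.877 2.272 -2.611
vertex -2.769 2.256 -2.139
vertex -2.714 2.028 -3.121
endloop
endfacet
facet normal 0.465 -0.798 -0.382
outer loop
vertex -1.877 2.272 -2.611
vertex -2.714 2.028 -3.121
vertex -2.024 2.632 -3.543
endloop
endfacet
facet normal 0.929 -0.272 -0.251
outer loop
vertex -1.877 2.272 -2.611
vertex -2.024 2.632 -3.543
vertex -1.653 3.233 -2.822
endloop
endfacet
facet normal 0.890 -0.110 0.442
outer loop
vertex -1.877 2.272 -2.611
vertex -1.653 3.233 -2.822
vertex -2.113 3.001 -1.954
endloop
endfacet
facet normal -0.130 -0.129 0.983
outer loop
vertex -2.769 2.256 -2.139
vertex -2.113 3.001 -1.954
vertex -3.096 3.208 -2.057
endloop
endfacet
facet normal -0.556 -0.816 0.158
outer loop
vertex -2.714 2.028 -3.121
vertex -2.769 2.256 -2.139
vertex -3.467 2.607 -2.778
endloop
endfacet
facet normal -0.028 -0.550 -0.834
outer loop
vertex -2.024 2.632 -3.543
vertex -2.714 2.028 -3.121
vertex -3.007 2.839 -3.646
endloop
endfacet
facet normal 0.722 0.302 -0.623
outer loop
vertex -1.653 3.233 -2.822
vertex -2.024 2.632 -3.543
vertex -2.351 3.584 -3.461
endloop
endfacet
facet normal 0.659 0.562 0.500
outer loop
vertex -2.113 3.001 -1.954
vertex -1.653 3.233 -2.822
vertex -2.406 3.812 -2.479
endloop
endfacet

endsolid


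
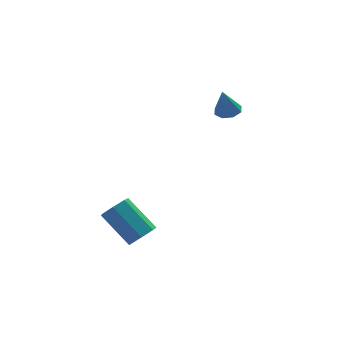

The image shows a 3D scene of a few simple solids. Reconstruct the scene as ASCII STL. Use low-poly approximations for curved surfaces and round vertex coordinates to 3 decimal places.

solid 
facet normal 0.455 -0.620 -0.639
outer loop
vertex -0.374 0.2 -2.217
vertex -0.994 0.032 -2.495
vertex -0.557 0.545 -2.682
endloop
endfacet
facet normal 0.838 0.541 0.071
outer loop
vertex -0.374 0.2 -2.217
vertex -0.557 0.545 -2.682
vertex -1.206 1.336 -1.048
endloop
endfacet
facet normal 0.838 0.541 0.071
outer loop
vertex -1.206 1.336 -1.048
vertex -0.557 0.545 -2.682
vertex -1.389 1.681 -1.513
endloop
endfacet
facet normal -0.454 0.621 0.639
outer loop
vertex -1.206 1.336 -1.048
vertex -1.389 1.681 -1.513
vertex -1.826 1.168 -1.325
endloop
endfacet
facet normal 0.454 -0.620 -0.640
outer loop
vertex -0.557 0.545 -2.682
vertex -0.994 0.032 -2.495
vertex -1.069 0.504 -3.006
endloop
endfacet
facet normal 0.288 0.781 -0.554
outer loop
vertex -0.557 0.545 -2.682
vertex -1.069 0.504 -3.006
vertex -1.389 1.681 -1.513
endloop
endfacet
facet normal 0.288 0.781 -0.554
outer loop
vertex -1.389 1.681 -1.513
vertex -1.069 0.504 -3.006
vertex -1.901 1.64 -1.837
endloop
endfacet
facet normal -0.454 0.621 0.639
outer loop
vertex -1.389 1.681 -1.513
vertex -1.901 1.64 -1.837
vertex -1.826 1.168 -1.325
endloop
endfacet
facet normal 0.454 -0.620 -0.640
outer loop
vertex -1.069 0.504 -3.006
vertex -0.994 0.032 -2.495
vertex -1.525 0.107 -2.945
endloop
endfacet
facet normal -0.480 0.434 -0.763
outer loop
vertex -1.069 0.504 -3.006
vertex -1.525 0.107 -2.945
vertex -1.901 1.64 -1.837
endloop
endfacet
facet normal -0.480 0.433 -0.763
outer loop
vertex -1.901 1.64 -1.837
vertex -1.525 0.107 -2.945
vertex -2.356 1.243 -1.776
endloop
endfacet
facet normal -0.456 0.620 0.639
outer loop
vertex -1.901 1.64 -1.837
vertex -2.356 1.243 -1.776
vertex -1.826 1.168 -1.325
endloop
endfacet
facet normal 0.454 -0.621 -0.639
outer loop
vertex -1.525 0.107 -2.945
vertex -0.994 0.032 -2.495
vertex -1.581 -0.346 -2.545
endloop
endfacet
facet normal -0.886 -0.240 -0.396
outer loop
vertex -1.525 0.107 -2.945
vertex -1.581 -0.346 -2.545
vertex -2.356 1.243 -1.776
endloop
endfacet
facet normal -0.886 -0.240 -0.397
outer loop
vertex -2.356 1.243 -1.776
vertex -1.581 -0.346 -2.545
vertex -2.413 0.79 -1.375
endloop
endfacet
facet normal -0.455 0.622 0.638
outer loop
vertex -2.356 1.243 -1.776
vertex -2.413 0.79 -1.375
vertex -1.826 1.168 -1.325
endloop
endfacet
facet normal 0.454 -0.620 -0.639
outer loop
vertex -1.581 -0.346 -2.545
vertex -0.994 0.032 -2.495
vertex -1.195 -0.515 -2.107
endloop
endfacet
facet normal -0.625 -0.733 0.268
outer loop
vertex -1.581 -0.346 -2.545
vertex -1.195 -0.515 -2.107
vertex -2.413 0.79 -1.375
endloop
endfacet
facet normal -0.625 -0.733 0.268
outer loop
vertex -2.413 0.79 -1.375
vertex -1.195 -0.515 -2.107
vertex -2.027 0.621 -0.937
endloop
endfacet
facet normal -0.454 0.620 0.639
outer loop
vertex -2.413 0.79 -1.375
vertex -2.027 0.621 -0.937
vertex -1.826 1.168 -1.325
endloop
endfacet
facet normal 0.455 -0.620 -0.639
outer loop
vertex -1.195 -0.515 -2.107
vertex -0.994 0.032 -2.495
vertex -0.658 -0.271 -1.961
endloop
endfacet
facet normal 0.108 -0.674 0.731
outer loop
vertex -1.195 -0.515 -2.107
vertex -0.658 -0.271 -1.961
vertex -2.027 0.621 -0.937
endloop
endfacet
facet normal 0.108 -0.674 0.731
outer loop
vertex -2.027 0.621 -0.937
vertex -0.658 -0.271 -1.961
vertex -1.49 0.864 -0.792
endloop
endfacet
facet normal -0.454 0.620 0.640
outer loop
vertex -2.027 0.621 -0.937
vertex -1.49 0.864 -0.792
vertex -1.826 1.168 -1.325
endloop
endfacet
facet normal 0.455 -0.621 -0.638
outer loop
vertex -0.658 -0.271 -1.961
vertex -0.994 0.032 -2.495
vertex -0.374 0.2 -2.217
endloop
endfacet
facet normal 0.758 -0.107 0.644
outer loop
vertex -0.658 -0.271 -1.961
vertex -0.374 0.2 -2.217
vertex -1.49 0.864 -0.792
endloop
endfacet
facet normal 0.758 -0.107 0.643
outer loop
vertex -1.49 0.864 -0.792
vertex -0.374 0.2 -2.217
vertex -1.206 1.336 -1.048
endloop
endfacet
facet normal -0.454 0.620 0.640
outer loop
vertex -1.49 0.864 -0.792
vertex -1.206 1.336 -1.048
vertex -1.826 1.168 -1.325
endloop
endfacet
facet normal 0.239 0.127 -0.963
outer loop
vertex 4.338 3.731 1.98
vertex 3.756 3.722 1.834
vertex 4.148 4.149 1.988
endloop
endfacet
facet normal 0.714 0.313 0.626
outer loop
vertex 4.338 3.731 1.98
vertex 4.148 4.149 1.988
vertex 3.444 3.558 3.086
endloop
endfacet
facet normal 0.239 0.127 -0.963
outer loop
vertex 4.148 4.149 1.988
vertex 3.756 3.722 1.834
vertex 3.729 4.317 1.906
endloop
endfacet
facet normal 0.210 0.799 0.564
outer loop
vertex 4.148 4.149 1.988
vertex 3.729 4.317 1.906
vertex 3.444 3.558 3.086
endloop
endfacet
facet normal 0.241 0.127 -0.962
outer loop
vertex 3.729 4.317 1.906
vertex 3.756 3.722 1.834
vertex 3.325 4.137 1.781
endloop
endfacet
facet normal -0.473 0.789 0.393
outer loop
vertex 3.729 4.317 1.906
vertex 3.325 4.137 1.781
vertex 3.444 3.558 3.086
endloop
endfacet
facet normal 0.240 0.126 -0.963
outer loop
vertex 3.325 4.137 1.781
vertex 3.756 3.722 1.834
vertex 3.174 3.713 1.688
endloop
endfacet
facet normal -0.934 0.286 0.212
outer loop
vertex 3.325 4.137 1.781
vertex 3.174 3.713 1.688
vertex 3.444 3.558 3.086
endloop
endfacet
facet normal 0.240 0.124 -0.963
outer loop
vertex 3.174 3.713 1.688
vertex 3.756 3.722 1.834
vertex 3.363 3.295 1.681
endloop
endfacet
facet normal -0.903 -0.410 0.129
outer loop
vertex 3.174 3.713 1.688
vertex 3.363 3.295 1.681
vertex 3.444 3.558 3.086
endloop
endfacet
facet normal 0.238 0.126 -0.963
outer loop
vertex 3.363 3.295 1.681
vertex 3.756 3.722 1.834
vertex 3.783 3.127 1.763
endloop
endfacet
facet normal -0.396 -0.898 0.191
outer loop
vertex 3.363 3.295 1.681
vertex 3.783 3.127 1.763
vertex 3.444 3.558 3.086
endloop
endfacet
facet normal 0.240 0.126 -0.963
outer loop
vertex 3.783 3.127 1.763
vertex 3.756 3.722 1.834
vertex 4.186 3.307 1.887
endloop
endfacet
facet normal 0.285 -0.887 0.362
outer loop
vertex 3.783 3.127 1.763
vertex 4.186 3.307 1.887
vertex 3.444 3.558 3.086
endloop
endfacet
facet normal 0.240 0.125 -0.963
outer loop
vertex 4.186 3.307 1.887
vertex 3.756 3.722 1.834
vertex 4.338 3.731 1.98
endloop
endfacet
facet normal 0.746 -0.386 0.542
outer loop
vertex 4.186 3.307 1.887
vertex 4.338 3.731 1.98
vertex 3.444 3.558 3.086
endloop
endfacet

endsolid


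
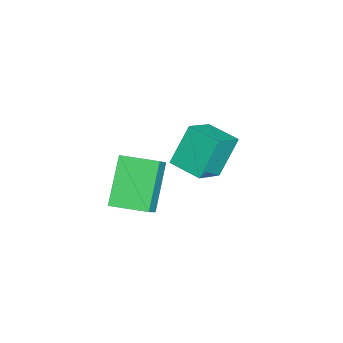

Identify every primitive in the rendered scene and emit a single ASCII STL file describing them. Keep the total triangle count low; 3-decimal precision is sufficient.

solid 
facet normal -0.439 0.368 0.820
outer loop
vertex 0.736 2.591 3.489
vertex 1.325 3.457 3.416
vertex -0.106 3.107 2.807
endloop
endfacet
facet normal -0.562 -0.825 0.069
outer loop
vertex 0.495 2.603 1.684
vertex 0.736 2.591 3.489
vertex -0.106 3.107 2.807
endloop
endfacet
facet normal -0.439 0.368 0.820
outer loop
vertex -0.106 3.107 2.807
vertex 1.325 3.457 3.416
vertex 0.483 3.973 2.734
endloop
endfacet
facet normal -0.702 0.429 -0.568
outer loop
vertex 0.483 3.973 2.734
vertex 0.495 2.603 1.684
vertex -0.106 3.107 2.807
endloop
endfacet
facet normal 0.702 -0.429 0.568
outer loop
vertex 0.736 2.591 3.489
vertex 1.926 2.953 2.293
vertex 1.325 3.457 3.416
endloop
endfacet
facet normal -0.562 -0.825 0.069
outer loop
vertex 1.337 2.087 2.366
vertex 0.736 2.591 3.489
vertex 0.495 2.603 1.684
endloop
endfacet
facet normal 0.702 -0.429 0.568
outer loop
vertex 1.337 2.087 2.366
vertex 1.926 2.953 2.293
vertex 0.736 2.591 3.489
endloop
endfacet
facet normal 0.562 0.825 -0.069
outer loop
vertex 1.325 3.457 3.416
vertex 1.926 2.953 2.293
vertex 0.483 3.973 2.734
endloop
endfacet
facet normal -0.702 0.429 -0.568
outer loop
vertex 1.084 3.469 1.611
vertex 0.495 2.603 1.684
vertex 0.483 3.973 2.734
endloop
endfacet
facet normal 0.562 0.825 -0.069
outer loop
vertex 0.483 3.973 2.734
vertex 1.926 2.953 2.293
vertex 1.084 3.469 1.611
endloop
endfacet
facet normal 0.439 -0.368 -0.820
outer loop
vertex 1.084 3.469 1.611
vertex 1.337 2.087 2.366
vertex 0.495 2.603 1.684
endloop
endfacet
facet normal 0.439 -0.368 -0.820
outer loop
vertex 1.926 2.953 2.293
vertex 1.337 2.087 2.366
vertex 1.084 3.469 1.611
endloop
endfacet
facet normal -0.713 0.126 0.690
outer loop
vertex 3.178 0.887 4.444
vertex 3.335 1.975 4.407
vertex 2.272 0.985 3.489
endloop
endfacet
facet normal -0.142 -0.989 0.033
outer loop
vertex 3.405 0.785 2.393
vertex 3.178 0.887 4.444
vertex 2.272 0.985 3.489
endloop
endfacet
facet normal -0.713 0.126 0.690
outer loop
vertex 2.272 0.985 3.489
vertex 3.335 1.975 4.407
vertex 2.429 2.074 3.453
endloop
endfacet
facet normal -0.686 0.075 -0.723
outer loop
vertex 2.429 2.074 3.453
vertex 3.405 0.785 2.393
vertex 2.272 0.985 3.489
endloop
endfacet
facet normal 0.687 -0.074 0.723
outer loop
vertex 3.178 0.887 4.444
vertex 4.468 1.775 3.311
vertex 3.335 1.975 4.407
endloop
endfacet
facet normal -0.143 -0.989 0.033
outer loop
vertex 4.311 0.686 3.347
vertex 3.178 0.887 4.444
vertex 3.405 0.785 2.393
endloop
endfacet
facet normal 0.687 -0.075 0.723
outer loop
vertex 4.311 0.686 3.347
vertex 4.468 1.775 3.311
vertex 3.178 0.887 4.444
endloop
endfacet
facet normal 0.143 0.989 -0.033
outer loop
vertex 3.335 1.975 4.407
vertex 4.468 1.775 3.311
vertex 2.429 2.074 3.453
endloop
endfacet
facet normal -0.687 0.075 -0.723
outer loop
vertex 3.562 1.873 2.356
vertex 3.405 0.785 2.393
vertex 2.429 2.074 3.453
endloop
endfacet
facet normal 0.143 0.989 -0.034
outer loop
vertex 2.429 2.074 3.453
vertex 4.468 1.775 3.311
vertex 3.562 1.873 2.356
endloop
endfacet
facet normal 0.713 -0.126 -0.690
outer loop
vertex 3.562 1.873 2.356
vertex 4.311 0.686 3.347
vertex 3.405 0.785 2.393
endloop
endfacet
facet normal 0.713 -0.126 -0.690
outer loop
vertex 4.468 1.775 3.311
vertex 4.311 0.686 3.347
vertex 3.562 1.873 2.356
endloop
endfacet

endsolid


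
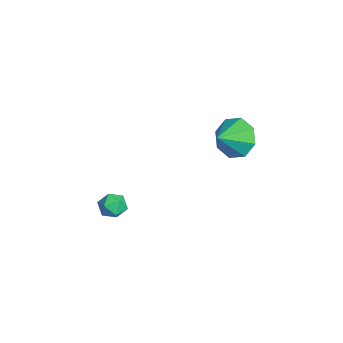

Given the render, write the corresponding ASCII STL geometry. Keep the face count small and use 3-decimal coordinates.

solid 
facet normal -0.121 0.405 0.906
outer loop
vertex 1.526 -1.646 -1.782
vertex 1.603 -2.233 -1.509
vertex 2.121 -1.85 -1.611
endloop
endfacet
facet normal 0.170 0.875 0.453
outer loop
vertex 1.526 -1.646 -1.782
vertex 2.121 -1.85 -1.611
vertex 2.033 -1.54 -2.177
endloop
endfacet
facet normal -0.277 0.956 -0.099
outer loop
vertex 1.526 -1.646 -1.782
vertex 2.033 -1.54 -2.177
vertex 1.462 -1.731 -2.425
endloop
endfacet
facet normal -0.844 0.537 0.013
outer loop
vertex 1.526 -1.646 -1.782
vertex 1.462 -1.731 -2.425
vertex 1.196 -2.159 -2.012
endloop
endfacet
facet normal -0.748 0.197 0.634
outer loop
vertex 1.526 -1.646 -1.782
vertex 1.196 -2.159 -2.012
vertex 1.603 -2.233 -1.509
endloop
endfacet
facet normal 0.777 0.595 0.205
outer loop
vertex 2.033 -1.54 -2.177
vertex 2.121 -1.85 -1.611
vertex 2.424 -2.061 -2.148
endloop
endfacet
facet normal 0.306 -0.164 0.938
outer loop
vertex 2.121 -1.85 -1.611
vertex 1.603 -2.233 -1.509
vertex 2.158 -2.489 -1.735
endloop
endfacet
facet normal -0.707 -0.503 0.498
outer loop
vertex 1.603 -2.233 -1.509
vertex 1.196 -2.159 -2.012
vertex 1.587 -2.68 -1.983
endloop
endfacet
facet normal -0.862 0.048 -0.505
outer loop
vertex 1.196 -2.159 -2.012
vertex 1.462 -1.731 -2.425
vertex 1.499 -2.37 -2.549
endloop
endfacet
facet normal 0.055 0.725 -0.686
outer loop
vertex 1.462 -1.731 -2.425
vertex 2.033 -1.54 -2.177
vertex 2.017 -1.987 -2.651
endloop
endfacet
facet normal 0.844 -0.537 -0.013
outer loop
vertex 2.094 -2.574 -2.378
vertex 2.424 -2.061 -2.148
vertex 2.158 -2.489 -1.735
endloop
endfacet
facet normal 0.277 -0.956 0.099
outer loop
vertex 2.094 -2.574 -2.378
vertex 2.158 -2.489 -1.735
vertex 1.587 -2.68 -1.983
endloop
endfacet
facet normal -0.170 -0.875 -0.453
outer loop
vertex 2.094 -2.574 -2.378
vertex 1.587 -2.68 -1.983
vertex 1.499 -2.37 -2.549
endloop
endfacet
facet normal 0.121 -0.405 -0.906
outer loop
vertex 2.094 -2.574 -2.378
vertex 1.499 -2.37 -2.549
vertex 2.017 -1.987 -2.651
endloop
endfacet
facet normal 0.748 -0.197 -0.634
outer loop
vertex 2.094 -2.574 -2.378
vertex 2.017 -1.987 -2.651
vertex 2.424 -2.061 -2.148
endloop
endfacet
facet normal 0.862 -0.048 0.505
outer loop
vertex 2.158 -2.489 -1.735
vertex 2.424 -2.061 -2.148
vertex 2.121 -1.85 -1.611
endloop
endfacet
facet normal -0.055 -0.725 0.686
outer loop
vertex 1.587 -2.68 -1.983
vertex 2.158 -2.489 -1.735
vertex 1.603 -2.233 -1.509
endloop
endfacet
facet normal -0.777 -0.595 -0.205
outer loop
vertex 1.499 -2.37 -2.549
vertex 1.587 -2.68 -1.983
vertex 1.196 -2.159 -2.012
endloop
endfacet
facet normal -0.306 0.164 -0.938
outer loop
vertex 2.017 -1.987 -2.651
vertex 1.499 -2.37 -2.549
vertex 1.462 -1.731 -2.425
endloop
endfacet
facet normal 0.707 0.503 -0.498
outer loop
vertex 2.424 -2.061 -2.148
vertex 2.017 -1.987 -2.651
vertex 2.033 -1.54 -2.177
endloop
endfacet
facet normal -0.507 0.693 -0.513
outer loop
vertex -0.074 4.004 -0.733
vertex -0.847 3.337 -0.871
vertex -0.61 4.039 -0.156
endloop
endfacet
facet normal 0.727 0.168 0.665
outer loop
vertex -0.074 4.004 -0.733
vertex -0.61 4.039 -0.156
vertex -0.193 2.443 -0.209
endloop
endfacet
facet normal -0.507 0.693 -0.512
outer loop
vertex -0.61 4.039 -0.156
vertex -0.847 3.337 -0.871
vertex -1.284 3.663 0.003
endloop
endfacet
facet normal 0.217 0.024 0.976
outer loop
vertex -0.61 4.039 -0.156
vertex -1.284 3.663 0.003
vertex -0.193 2.443 -0.209
endloop
endfacet
facet normal -0.507 0.693 -0.512
outer loop
vertex -1.284 3.663 0.003
vertex -0.847 3.337 -0.871
vertex -1.703 3.096 -0.35
endloop
endfacet
facet normal -0.246 -0.375 0.894
outer loop
vertex -1.284 3.663 0.003
vertex -1.703 3.096 -0.35
vertex -0.193 2.443 -0.209
endloop
endfacet
facet normal -0.507 0.693 -0.513
outer loop
vertex -1.703 3.096 -0.35
vertex -0.847 3.337 -0.871
vertex -1.62 2.67 -1.008
endloop
endfacet
facet normal -0.387 -0.795 0.466
outer loop
vertex -1.703 3.096 -0.35
vertex -1.62 2.67 -1.008
vertex -0.193 2.443 -0.209
endloop
endfacet
facet normal -0.507 0.693 -0.512
outer loop
vertex -1.62 2.67 -1.008
vertex -0.847 3.337 -0.871
vertex -1.084 2.635 -1.586
endloop
endfacet
facet normal -0.126 -0.990 -0.057
outer loop
vertex -1.62 2.67 -1.008
vertex -1.084 2.635 -1.586
vertex -0.193 2.443 -0.209
endloop
endfacet
facet normal -0.506 0.693 -0.513
outer loop
vertex -1.084 2.635 -1.586
vertex -0.847 3.337 -0.871
vertex -0.41 3.01 -1.744
endloop
endfacet
facet normal 0.385 -0.847 -0.367
outer loop
vertex -1.084 2.635 -1.586
vertex -0.41 3.01 -1.744
vertex -0.193 2.443 -0.209
endloop
endfacet
facet normal -0.507 0.693 -0.513
outer loop
vertex -0.41 3.01 -1.744
vertex -0.847 3.337 -0.871
vertex 0.009 3.578 -1.391
endloop
endfacet
facet normal 0.847 -0.448 -0.285
outer loop
vertex -0.41 3.01 -1.744
vertex 0.009 3.578 -1.391
vertex -0.193 2.443 -0.209
endloop
endfacet
facet normal -0.507 0.693 -0.513
outer loop
vertex 0.009 3.578 -1.391
vertex -0.847 3.337 -0.871
vertex -0.074 4.004 -0.733
endloop
endfacet
facet normal 0.989 -0.028 0.143
outer loop
vertex 0.009 3.578 -1.391
vertex -0.074 4.004 -0.733
vertex -0.193 2.443 -0.209
endloop
endfacet

endsolid


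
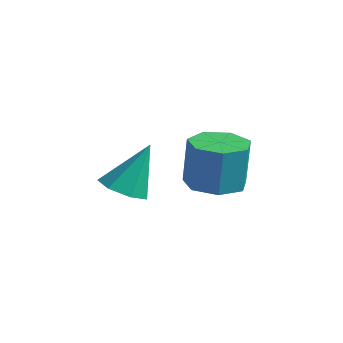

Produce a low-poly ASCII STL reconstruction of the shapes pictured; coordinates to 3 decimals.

solid 
facet normal -0.116 -0.451 -0.885
outer loop
vertex -1.695 -4.578 -2.255
vertex -2.399 -4.295 -2.307
vertex -1.746 -3.99 -2.548
endloop
endfacet
facet normal 0.962 0.184 0.201
outer loop
vertex -1.695 -4.578 -2.255
vertex -1.746 -3.99 -2.548
vertex -2.201 -3.525 -0.793
endloop
endfacet
facet normal -0.117 -0.450 -0.885
outer loop
vertex -1.746 -3.99 -2.548
vertex -2.399 -4.295 -2.307
vertex -2.288 -3.631 -2.659
endloop
endfacet
facet normal 0.561 0.825 -0.073
outer loop
vertex -1.746 -3.99 -2.548
vertex -2.288 -3.631 -2.659
vertex -2.201 -3.525 -0.793
endloop
endfacet
facet normal -0.115 -0.450 -0.885
outer loop
vertex -2.288 -3.631 -2.659
vertex -2.399 -4.295 -2.307
vertex -2.913 -3.772 -2.506
endloop
endfacet
facet normal -0.230 0.972 -0.044
outer loop
vertex -2.288 -3.631 -2.659
vertex -2.913 -3.772 -2.506
vertex -2.201 -3.525 -0.793
endloop
endfacet
facet normal -0.115 -0.450 -0.885
outer loop
vertex -2.913 -3.772 -2.506
vertex -2.399 -4.295 -2.307
vertex -3.151 -4.307 -2.203
endloop
endfacet
facet normal -0.816 0.513 0.265
outer loop
vertex -2.913 -3.772 -2.506
vertex -3.151 -4.307 -2.203
vertex -2.201 -3.525 -0.793
endloop
endfacet
facet normal -0.115 -0.451 -0.885
outer loop
vertex -3.151 -4.307 -2.203
vertex -2.399 -4.295 -2.307
vertex -2.823 -4.833 -1.978
endloop
endfacet
facet normal -0.755 -0.205 0.622
outer loop
vertex -3.151 -4.307 -2.203
vertex -2.823 -4.833 -1.978
vertex -2.201 -3.525 -0.793
endloop
endfacet
facet normal -0.116 -0.450 -0.885
outer loop
vertex -2.823 -4.833 -1.978
vertex -2.399 -4.295 -2.307
vertex -2.175 -4.954 -2.001
endloop
endfacet
facet normal -0.093 -0.644 0.760
outer loop
vertex -2.823 -4.833 -1.978
vertex -2.175 -4.954 -2.001
vertex -2.201 -3.525 -0.793
endloop
endfacet
facet normal -0.116 -0.450 -0.885
outer loop
vertex -2.175 -4.954 -2.001
vertex -2.399 -4.295 -2.307
vertex -1.695 -4.578 -2.255
endloop
endfacet
facet normal 0.672 -0.471 0.572
outer loop
vertex -2.175 -4.954 -2.001
vertex -1.695 -4.578 -2.255
vertex -2.201 -3.525 -0.793
endloop
endfacet
facet normal -0.050 -0.052 -0.997
outer loop
vertex -1.266 -1.052 -2.956
vertex -2.13 -1.332 -2.898
vertex -1.812 -0.481 -2.958
endloop
endfacet
facet normal 0.721 0.689 -0.072
outer loop
vertex -1.266 -1.052 -2.956
vertex -1.812 -0.481 -2.958
vertex -1.186 -0.969 -1.36
endloop
endfacet
facet normal 0.722 0.688 -0.072
outer loop
vertex -1.186 -0.969 -1.36
vertex -1.812 -0.481 -2.958
vertex -1.731 -0.398 -1.363
endloop
endfacet
facet normal 0.050 0.053 0.997
outer loop
vertex -1.186 -0.969 -1.36
vertex -1.731 -0.398 -1.363
vertex -2.05 -1.248 -1.302
endloop
endfacet
facet normal -0.050 -0.052 -0.997
outer loop
vertex -1.812 -0.481 -2.958
vertex -2.13 -1.332 -2.898
vertex -2.597 -0.551 -2.915
endloop
endfacet
facet normal -0.091 0.995 -0.047
outer loop
vertex -1.812 -0.481 -2.958
vertex -2.597 -0.551 -2.915
vertex -1.731 -0.398 -1.363
endloop
endfacet
facet normal -0.091 0.995 -0.047
outer loop
vertex -1.731 -0.398 -1.363
vertex -2.597 -0.551 -2.915
vertex -2.517 -0.468 -1.319
endloop
endfacet
facet normal 0.051 0.052 0.997
outer loop
vertex -1.731 -0.398 -1.363
vertex -2.517 -0.468 -1.319
vertex -2.05 -1.248 -1.302
endloop
endfacet
facet normal -0.050 -0.052 -0.997
outer loop
vertex -2.597 -0.551 -2.915
vertex -2.13 -1.332 -2.898
vertex -3.031 -1.208 -2.859
endloop
endfacet
facet normal -0.834 0.552 0.013
outer loop
vertex -2.597 -0.551 -2.915
vertex -3.031 -1.208 -2.859
vertex -2.517 -0.468 -1.319
endloop
endfacet
facet normal -0.834 0.551 0.014
outer loop
vertex -2.517 -0.468 -1.319
vertex -3.031 -1.208 -2.859
vertex -2.95 -1.125 -1.263
endloop
endfacet
facet normal 0.050 0.052 0.997
outer loop
vertex -2.517 -0.468 -1.319
vertex -2.95 -1.125 -1.263
vertex -2.05 -1.248 -1.302
endloop
endfacet
facet normal -0.050 -0.052 -0.997
outer loop
vertex -3.031 -1.208 -2.859
vertex -2.13 -1.332 -2.898
vertex -2.786 -1.959 -2.832
endloop
endfacet
facet normal -0.949 -0.307 0.064
outer loop
vertex -3.031 -1.208 -2.859
vertex -2.786 -1.959 -2.832
vertex -2.95 -1.125 -1.263
endloop
endfacet
facet normal -0.950 -0.307 0.064
outer loop
vertex -2.95 -1.125 -1.263
vertex -2.786 -1.959 -2.832
vertex -2.706 -1.875 -1.236
endloop
endfacet
facet normal 0.050 0.052 0.997
outer loop
vertex -2.95 -1.125 -1.263
vertex -2.706 -1.875 -1.236
vertex -2.05 -1.248 -1.302
endloop
endfacet
facet normal -0.051 -0.052 -0.997
outer loop
vertex -2.786 -1.959 -2.832
vertex -2.13 -1.332 -2.898
vertex -2.048 -2.237 -2.855
endloop
endfacet
facet normal -0.350 -0.934 0.067
outer loop
vertex -2.786 -1.959 -2.832
vertex -2.048 -2.237 -2.855
vertex -2.706 -1.875 -1.236
endloop
endfacet
facet normal -0.351 -0.934 0.066
outer loop
vertex -2.706 -1.875 -1.236
vertex -2.048 -2.237 -2.855
vertex -1.967 -2.154 -1.259
endloop
endfacet
facet normal 0.051 0.052 0.997
outer loop
vertex -2.706 -1.875 -1.236
vertex -1.967 -2.154 -1.259
vertex -2.05 -1.248 -1.302
endloop
endfacet
facet normal -0.050 -0.052 -0.997
outer loop
vertex -2.048 -2.237 -2.855
vertex -2.13 -1.332 -2.898
vertex -1.371 -1.833 -2.91
endloop
endfacet
facet normal 0.513 -0.858 0.019
outer loop
vertex -2.048 -2.237 -2.855
vertex -1.371 -1.833 -2.91
vertex -1.967 -2.154 -1.259
endloop
endfacet
facet normal 0.514 -0.858 0.019
outer loop
vertex -1.967 -2.154 -1.259
vertex -1.371 -1.833 -2.91
vertex -1.291 -1.75 -1.314
endloop
endfacet
facet normal 0.050 0.052 0.997
outer loop
vertex -1.967 -2.154 -1.259
vertex -1.291 -1.75 -1.314
vertex -2.05 -1.248 -1.302
endloop
endfacet
facet normal -0.050 -0.052 -0.997
outer loop
vertex -1.371 -1.833 -2.91
vertex -2.13 -1.332 -2.898
vertex -1.266 -1.052 -2.956
endloop
endfacet
facet normal 0.990 -0.136 -0.043
outer loop
vertex -1.371 -1.833 -2.91
vertex -1.266 -1.052 -2.956
vertex -1.291 -1.75 -1.314
endloop
endfacet
facet normal 0.990 -0.136 -0.043
outer loop
vertex -1.291 -1.75 -1.314
vertex -1.266 -1.052 -2.956
vertex -1.186 -0.969 -1.36
endloop
endfacet
facet normal 0.050 0.052 0.997
outer loop
vertex -1.291 -1.75 -1.314
vertex -1.186 -0.969 -1.36
vertex -2.05 -1.248 -1.302
endloop
endfacet

endsolid


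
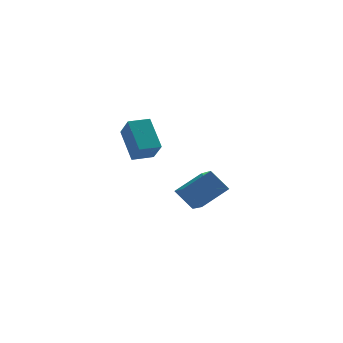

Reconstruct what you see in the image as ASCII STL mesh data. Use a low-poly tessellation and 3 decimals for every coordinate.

solid 
facet normal -0.584 0.345 0.735
outer loop
vertex 2.676 -0.391 -0.799
vertex 3.919 0.144 -0.063
vertex 2.517 1.144 -1.645
endloop
endfacet
facet normal -0.807 -0.347 -0.478
outer loop
vertex 3.241 0.716 -2.557
vertex 2.676 -0.391 -0.799
vertex 2.517 1.144 -1.645
endloop
endfacet
facet normal -0.583 0.345 0.735
outer loop
vertex 2.517 1.144 -1.645
vertex 3.919 0.144 -0.063
vertex 3.76 1.679 -0.91
endloop
endfacet
facet normal -0.091 0.872 -0.481
outer loop
vertex 3.76 1.679 -0.91
vertex 3.241 0.716 -2.557
vertex 2.517 1.144 -1.645
endloop
endfacet
facet normal 0.090 -0.872 0.481
outer loop
vertex 2.676 -0.391 -0.799
vertex 4.643 -0.284 -0.975
vertex 3.919 0.144 -0.063
endloop
endfacet
facet normal -0.807 -0.347 -0.478
outer loop
vertex 3.4 -0.819 -1.71
vertex 2.676 -0.391 -0.799
vertex 3.241 0.716 -2.557
endloop
endfacet
facet normal 0.091 -0.872 0.481
outer loop
vertex 3.4 -0.819 -1.71
vertex 4.643 -0.284 -0.975
vertex 2.676 -0.391 -0.799
endloop
endfacet
facet normal 0.807 0.347 0.478
outer loop
vertex 3.919 0.144 -0.063
vertex 4.643 -0.284 -0.975
vertex 3.76 1.679 -0.91
endloop
endfacet
facet normal -0.090 0.872 -0.481
outer loop
vertex 4.484 1.251 -1.821
vertex 3.241 0.716 -2.557
vertex 3.76 1.679 -0.91
endloop
endfacet
facet normal 0.807 0.347 0.478
outer loop
vertex 3.76 1.679 -0.91
vertex 4.643 -0.284 -0.975
vertex 4.484 1.251 -1.821
endloop
endfacet
facet normal 0.584 -0.345 -0.735
outer loop
vertex 4.484 1.251 -1.821
vertex 3.4 -0.819 -1.71
vertex 3.241 0.716 -2.557
endloop
endfacet
facet normal 0.583 -0.345 -0.735
outer loop
vertex 4.643 -0.284 -0.975
vertex 3.4 -0.819 -1.71
vertex 4.484 1.251 -1.821
endloop
endfacet
facet normal -0.964 -0.267 0.013
outer loop
vertex 0.088 -2.919 4.351
vertex -0.132 -2.168 3.467
vertex 0.396 -4.085 3.285
endloop
endfacet
facet normal 0.185 -0.636 0.749
outer loop
vertex 1.312 -3.832 3.273
vertex 0.088 -2.919 4.351
vertex 0.396 -4.085 3.285
endloop
endfacet
facet normal -0.964 -0.267 0.013
outer loop
vertex 0.396 -4.085 3.285
vertex -0.132 -2.168 3.467
vertex 0.177 -3.335 2.401
endloop
endfacet
facet normal 0.191 -0.725 -0.662
outer loop
vertex 0.177 -3.335 2.401
vertex 1.312 -3.832 3.273
vertex 0.396 -4.085 3.285
endloop
endfacet
facet normal -0.191 0.724 0.663
outer loop
vertex 0.088 -2.919 4.351
vertex 0.784 -1.915 3.455
vertex -0.132 -2.168 3.467
endloop
endfacet
facet normal 0.186 -0.635 0.749
outer loop
vertex 1.003 -2.665 4.339
vertex 0.088 -2.919 4.351
vertex 1.312 -3.832 3.273
endloop
endfacet
facet normal -0.192 0.724 0.662
outer loop
vertex 1.003 -2.665 4.339
vertex 0.784 -1.915 3.455
vertex 0.088 -2.919 4.351
endloop
endfacet
facet normal -0.185 0.636 -0.749
outer loop
vertex -0.132 -2.168 3.467
vertex 0.784 -1.915 3.455
vertex 0.177 -3.335 2.401
endloop
endfacet
facet normal 0.192 -0.724 -0.663
outer loop
vertex 1.092 -3.081 2.389
vertex 1.312 -3.832 3.273
vertex 0.177 -3.335 2.401
endloop
endfacet
facet normal -0.186 0.636 -0.749
outer loop
vertex 0.177 -3.335 2.401
vertex 0.784 -1.915 3.455
vertex 1.092 -3.081 2.389
endloop
endfacet
facet normal 0.964 0.267 -0.013
outer loop
vertex 1.092 -3.081 2.389
vertex 1.003 -2.665 4.339
vertex 1.312 -3.832 3.273
endloop
endfacet
facet normal 0.964 0.266 -0.013
outer loop
vertex 0.784 -1.915 3.455
vertex 1.003 -2.665 4.339
vertex 1.092 -3.081 2.389
endloop
endfacet

endsolid
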